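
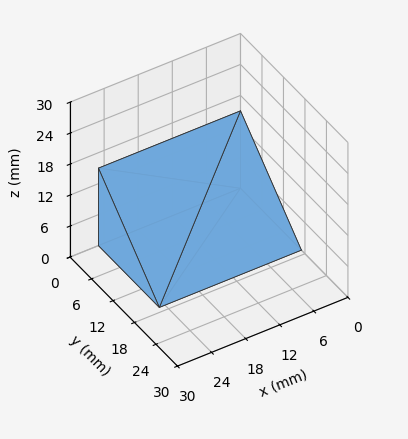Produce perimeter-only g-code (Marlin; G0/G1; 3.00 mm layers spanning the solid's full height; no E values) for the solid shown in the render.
Reading the render: the shape is a wedge (ramp): 25 × 17 mm base, rising to 15 mm along the y=0 edge and sloping linearly to z=0 at y=17 (dimensions read to the nearest mm from the axis ticks). For the g-code, the solid's height is divided into equal slices at the stated Δz and each level perimeter traced with G1 moves after a G0 lift.

; perimeter-only toolpath
G21 ; units = mm
G90 ; absolute positioning
G28 ; home
; layer 1
G0 Z3.00
G0 X0.00 Y0.00
G1 X25.00 Y0.00
G1 X25.00 Y13.60
G1 X0.00 Y13.60
G1 X0.00 Y0.00
; layer 2
G0 Z6.00
G0 X0.00 Y0.00
G1 X25.00 Y0.00
G1 X25.00 Y10.20
G1 X0.00 Y10.20
G1 X0.00 Y0.00
; layer 3
G0 Z9.00
G0 X0.00 Y0.00
G1 X25.00 Y0.00
G1 X25.00 Y6.80
G1 X0.00 Y6.80
G1 X0.00 Y0.00
; layer 4
G0 Z12.00
G0 X0.00 Y0.00
G1 X25.00 Y0.00
G1 X25.00 Y3.40
G1 X0.00 Y3.40
G1 X0.00 Y0.00
M2 ; end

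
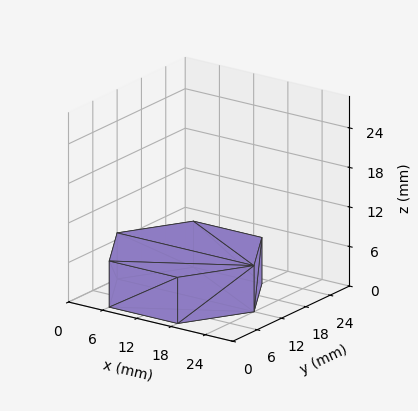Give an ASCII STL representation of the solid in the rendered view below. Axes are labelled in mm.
Reading the render: the shape is a regular 6-sided prism (a cylinder approximated with 6 flat sides), circumscribed radius ≈ 12 mm, height ≈ 7 mm (dimensions read to the nearest mm from the axis ticks). For the STL, each face is triangulated and given an outward normal.

solid part
  facet normal 0.0000 0.0000 -1.0000
    outer loop
      vertex 6.00 22.39 0.00
      vertex 18.00 22.39 0.00
      vertex 24.00 12.00 0.00
    endloop
  endfacet
  facet normal 0.0000 0.0000 -1.0000
    outer loop
      vertex 0.00 12.00 0.00
      vertex 6.00 22.39 0.00
      vertex 24.00 12.00 0.00
    endloop
  endfacet
  facet normal 0.0000 0.0000 -1.0000
    outer loop
      vertex 6.00 1.61 0.00
      vertex 0.00 12.00 0.00
      vertex 24.00 12.00 0.00
    endloop
  endfacet
  facet normal 0.0000 0.0000 -1.0000
    outer loop
      vertex 18.00 1.61 0.00
      vertex 6.00 1.61 0.00
      vertex 24.00 12.00 0.00
    endloop
  endfacet
  facet normal 0.0000 0.0000 1.0000
    outer loop
      vertex 24.00 12.00 7.00
      vertex 18.00 22.39 7.00
      vertex 6.00 22.39 7.00
    endloop
  endfacet
  facet normal 0.0000 0.0000 1.0000
    outer loop
      vertex 24.00 12.00 7.00
      vertex 6.00 22.39 7.00
      vertex 0.00 12.00 7.00
    endloop
  endfacet
  facet normal 0.0000 0.0000 1.0000
    outer loop
      vertex 24.00 12.00 7.00
      vertex 0.00 12.00 7.00
      vertex 6.00 1.61 7.00
    endloop
  endfacet
  facet normal 0.0000 0.0000 1.0000
    outer loop
      vertex 24.00 12.00 7.00
      vertex 6.00 1.61 7.00
      vertex 18.00 1.61 7.00
    endloop
  endfacet
  facet normal 0.8660 0.5001 0.0000
    outer loop
      vertex 24.00 12.00 0.00
      vertex 18.00 22.39 0.00
      vertex 18.00 22.39 7.00
    endloop
  endfacet
  facet normal 0.8660 0.5001 0.0000
    outer loop
      vertex 24.00 12.00 0.00
      vertex 18.00 22.39 7.00
      vertex 24.00 12.00 7.00
    endloop
  endfacet
  facet normal 0.0000 1.0000 0.0000
    outer loop
      vertex 18.00 22.39 0.00
      vertex 6.00 22.39 0.00
      vertex 6.00 22.39 7.00
    endloop
  endfacet
  facet normal 0.0000 1.0000 0.0000
    outer loop
      vertex 18.00 22.39 0.00
      vertex 6.00 22.39 7.00
      vertex 18.00 22.39 7.00
    endloop
  endfacet
  facet normal -0.8660 0.5001 0.0000
    outer loop
      vertex 6.00 22.39 0.00
      vertex 0.00 12.00 0.00
      vertex 0.00 12.00 7.00
    endloop
  endfacet
  facet normal -0.8660 0.5001 0.0000
    outer loop
      vertex 6.00 22.39 0.00
      vertex 0.00 12.00 7.00
      vertex 6.00 22.39 7.00
    endloop
  endfacet
  facet normal -0.8660 -0.5001 0.0000
    outer loop
      vertex 0.00 12.00 0.00
      vertex 6.00 1.61 0.00
      vertex 6.00 1.61 7.00
    endloop
  endfacet
  facet normal -0.8660 -0.5001 0.0000
    outer loop
      vertex 0.00 12.00 0.00
      vertex 6.00 1.61 7.00
      vertex 0.00 12.00 7.00
    endloop
  endfacet
  facet normal 0.0000 -1.0000 0.0000
    outer loop
      vertex 6.00 1.61 0.00
      vertex 18.00 1.61 0.00
      vertex 18.00 1.61 7.00
    endloop
  endfacet
  facet normal 0.0000 -1.0000 0.0000
    outer loop
      vertex 6.00 1.61 0.00
      vertex 18.00 1.61 7.00
      vertex 6.00 1.61 7.00
    endloop
  endfacet
  facet normal 0.8660 -0.5001 0.0000
    outer loop
      vertex 18.00 1.61 0.00
      vertex 24.00 12.00 0.00
      vertex 24.00 12.00 7.00
    endloop
  endfacet
  facet normal 0.8660 -0.5001 0.0000
    outer loop
      vertex 18.00 1.61 0.00
      vertex 24.00 12.00 7.00
      vertex 18.00 1.61 7.00
    endloop
  endfacet
endsolid part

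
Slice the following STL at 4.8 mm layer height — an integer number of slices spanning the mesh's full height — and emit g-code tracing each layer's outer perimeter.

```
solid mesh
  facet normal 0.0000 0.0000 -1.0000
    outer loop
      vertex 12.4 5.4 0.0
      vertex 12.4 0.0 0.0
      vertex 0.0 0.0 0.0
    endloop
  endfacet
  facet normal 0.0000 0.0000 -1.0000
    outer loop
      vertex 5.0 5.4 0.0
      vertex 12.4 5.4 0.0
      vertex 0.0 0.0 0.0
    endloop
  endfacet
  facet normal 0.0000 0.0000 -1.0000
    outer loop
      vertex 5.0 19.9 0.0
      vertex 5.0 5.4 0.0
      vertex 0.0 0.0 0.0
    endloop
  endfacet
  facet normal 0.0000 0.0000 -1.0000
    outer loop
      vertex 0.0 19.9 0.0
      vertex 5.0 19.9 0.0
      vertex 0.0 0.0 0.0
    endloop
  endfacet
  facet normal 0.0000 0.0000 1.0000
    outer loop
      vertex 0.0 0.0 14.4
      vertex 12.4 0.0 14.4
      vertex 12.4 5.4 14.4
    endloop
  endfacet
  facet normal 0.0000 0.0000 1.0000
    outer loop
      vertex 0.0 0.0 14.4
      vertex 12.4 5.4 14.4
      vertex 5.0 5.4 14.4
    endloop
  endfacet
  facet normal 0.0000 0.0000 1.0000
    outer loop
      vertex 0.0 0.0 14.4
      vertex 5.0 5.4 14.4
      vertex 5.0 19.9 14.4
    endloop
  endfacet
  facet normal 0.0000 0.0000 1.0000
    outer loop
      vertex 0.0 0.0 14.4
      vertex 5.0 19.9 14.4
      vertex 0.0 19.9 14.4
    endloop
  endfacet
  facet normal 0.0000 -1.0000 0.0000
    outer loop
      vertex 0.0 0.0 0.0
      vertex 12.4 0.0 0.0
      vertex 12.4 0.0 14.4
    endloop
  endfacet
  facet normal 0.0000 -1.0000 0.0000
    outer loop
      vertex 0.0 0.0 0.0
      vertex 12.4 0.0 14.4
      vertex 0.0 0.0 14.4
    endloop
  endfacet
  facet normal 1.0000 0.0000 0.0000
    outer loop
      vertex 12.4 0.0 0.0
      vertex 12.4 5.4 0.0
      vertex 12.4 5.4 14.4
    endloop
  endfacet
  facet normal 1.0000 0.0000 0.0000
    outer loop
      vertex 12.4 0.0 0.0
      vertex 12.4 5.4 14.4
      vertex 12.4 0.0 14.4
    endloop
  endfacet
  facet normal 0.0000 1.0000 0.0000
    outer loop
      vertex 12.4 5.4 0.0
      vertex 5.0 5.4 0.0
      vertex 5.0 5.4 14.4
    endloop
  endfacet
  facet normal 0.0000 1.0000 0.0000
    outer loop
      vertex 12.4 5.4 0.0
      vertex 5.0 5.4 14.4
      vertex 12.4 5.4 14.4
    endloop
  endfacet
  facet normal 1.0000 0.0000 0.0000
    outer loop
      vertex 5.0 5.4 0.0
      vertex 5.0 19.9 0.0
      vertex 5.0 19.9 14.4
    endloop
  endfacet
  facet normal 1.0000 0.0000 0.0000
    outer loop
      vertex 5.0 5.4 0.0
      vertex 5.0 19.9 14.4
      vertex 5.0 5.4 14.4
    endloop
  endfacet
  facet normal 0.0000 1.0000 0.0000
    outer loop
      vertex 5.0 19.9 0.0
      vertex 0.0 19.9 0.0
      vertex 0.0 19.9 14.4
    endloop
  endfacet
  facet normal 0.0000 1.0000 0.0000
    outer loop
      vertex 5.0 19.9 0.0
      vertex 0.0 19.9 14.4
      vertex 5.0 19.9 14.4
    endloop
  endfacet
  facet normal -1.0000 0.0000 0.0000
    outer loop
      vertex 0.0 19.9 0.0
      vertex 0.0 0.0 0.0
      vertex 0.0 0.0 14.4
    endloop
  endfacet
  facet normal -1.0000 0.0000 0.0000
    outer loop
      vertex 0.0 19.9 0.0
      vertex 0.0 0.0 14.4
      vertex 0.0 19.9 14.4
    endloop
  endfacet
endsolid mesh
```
; perimeter-only toolpath
G21 ; units = mm
G90 ; absolute positioning
G28 ; home
; layer 1
G0 Z4.8
G0 X0.0 Y0.0
G1 X12.4 Y0.0
G1 X12.4 Y5.4
G1 X5.0 Y5.4
G1 X5.0 Y19.9
G1 X0.0 Y19.9
G1 X0.0 Y0.0
; layer 2
G0 Z9.6
G0 X0.0 Y0.0
G1 X12.4 Y0.0
G1 X12.4 Y5.4
G1 X5.0 Y5.4
G1 X5.0 Y19.9
G1 X0.0 Y19.9
G1 X0.0 Y0.0
; layer 3
G0 Z14.4
G0 X0.0 Y0.0
G1 X12.4 Y0.0
G1 X12.4 Y5.4
G1 X5.0 Y5.4
G1 X5.0 Y19.9
G1 X0.0 Y19.9
G1 X0.0 Y0.0
M2 ; end

The solid is an L-shaped prism: outer 12.4 × 19.9 mm, arm thicknesses ≈ 5.4 mm (horizontal) and 5 mm (vertical), extruded 14.4 mm in z. Slicing at Δz = 4.8 mm — 3 equal slices spanning the solid's height, so layer i sits at z = i·h/3 — gives 3 non-empty perimeters. Each is a 6-segment closed polygon; G0 lifts to the layer z and rapids to the start vertex, then G1 traces the edges.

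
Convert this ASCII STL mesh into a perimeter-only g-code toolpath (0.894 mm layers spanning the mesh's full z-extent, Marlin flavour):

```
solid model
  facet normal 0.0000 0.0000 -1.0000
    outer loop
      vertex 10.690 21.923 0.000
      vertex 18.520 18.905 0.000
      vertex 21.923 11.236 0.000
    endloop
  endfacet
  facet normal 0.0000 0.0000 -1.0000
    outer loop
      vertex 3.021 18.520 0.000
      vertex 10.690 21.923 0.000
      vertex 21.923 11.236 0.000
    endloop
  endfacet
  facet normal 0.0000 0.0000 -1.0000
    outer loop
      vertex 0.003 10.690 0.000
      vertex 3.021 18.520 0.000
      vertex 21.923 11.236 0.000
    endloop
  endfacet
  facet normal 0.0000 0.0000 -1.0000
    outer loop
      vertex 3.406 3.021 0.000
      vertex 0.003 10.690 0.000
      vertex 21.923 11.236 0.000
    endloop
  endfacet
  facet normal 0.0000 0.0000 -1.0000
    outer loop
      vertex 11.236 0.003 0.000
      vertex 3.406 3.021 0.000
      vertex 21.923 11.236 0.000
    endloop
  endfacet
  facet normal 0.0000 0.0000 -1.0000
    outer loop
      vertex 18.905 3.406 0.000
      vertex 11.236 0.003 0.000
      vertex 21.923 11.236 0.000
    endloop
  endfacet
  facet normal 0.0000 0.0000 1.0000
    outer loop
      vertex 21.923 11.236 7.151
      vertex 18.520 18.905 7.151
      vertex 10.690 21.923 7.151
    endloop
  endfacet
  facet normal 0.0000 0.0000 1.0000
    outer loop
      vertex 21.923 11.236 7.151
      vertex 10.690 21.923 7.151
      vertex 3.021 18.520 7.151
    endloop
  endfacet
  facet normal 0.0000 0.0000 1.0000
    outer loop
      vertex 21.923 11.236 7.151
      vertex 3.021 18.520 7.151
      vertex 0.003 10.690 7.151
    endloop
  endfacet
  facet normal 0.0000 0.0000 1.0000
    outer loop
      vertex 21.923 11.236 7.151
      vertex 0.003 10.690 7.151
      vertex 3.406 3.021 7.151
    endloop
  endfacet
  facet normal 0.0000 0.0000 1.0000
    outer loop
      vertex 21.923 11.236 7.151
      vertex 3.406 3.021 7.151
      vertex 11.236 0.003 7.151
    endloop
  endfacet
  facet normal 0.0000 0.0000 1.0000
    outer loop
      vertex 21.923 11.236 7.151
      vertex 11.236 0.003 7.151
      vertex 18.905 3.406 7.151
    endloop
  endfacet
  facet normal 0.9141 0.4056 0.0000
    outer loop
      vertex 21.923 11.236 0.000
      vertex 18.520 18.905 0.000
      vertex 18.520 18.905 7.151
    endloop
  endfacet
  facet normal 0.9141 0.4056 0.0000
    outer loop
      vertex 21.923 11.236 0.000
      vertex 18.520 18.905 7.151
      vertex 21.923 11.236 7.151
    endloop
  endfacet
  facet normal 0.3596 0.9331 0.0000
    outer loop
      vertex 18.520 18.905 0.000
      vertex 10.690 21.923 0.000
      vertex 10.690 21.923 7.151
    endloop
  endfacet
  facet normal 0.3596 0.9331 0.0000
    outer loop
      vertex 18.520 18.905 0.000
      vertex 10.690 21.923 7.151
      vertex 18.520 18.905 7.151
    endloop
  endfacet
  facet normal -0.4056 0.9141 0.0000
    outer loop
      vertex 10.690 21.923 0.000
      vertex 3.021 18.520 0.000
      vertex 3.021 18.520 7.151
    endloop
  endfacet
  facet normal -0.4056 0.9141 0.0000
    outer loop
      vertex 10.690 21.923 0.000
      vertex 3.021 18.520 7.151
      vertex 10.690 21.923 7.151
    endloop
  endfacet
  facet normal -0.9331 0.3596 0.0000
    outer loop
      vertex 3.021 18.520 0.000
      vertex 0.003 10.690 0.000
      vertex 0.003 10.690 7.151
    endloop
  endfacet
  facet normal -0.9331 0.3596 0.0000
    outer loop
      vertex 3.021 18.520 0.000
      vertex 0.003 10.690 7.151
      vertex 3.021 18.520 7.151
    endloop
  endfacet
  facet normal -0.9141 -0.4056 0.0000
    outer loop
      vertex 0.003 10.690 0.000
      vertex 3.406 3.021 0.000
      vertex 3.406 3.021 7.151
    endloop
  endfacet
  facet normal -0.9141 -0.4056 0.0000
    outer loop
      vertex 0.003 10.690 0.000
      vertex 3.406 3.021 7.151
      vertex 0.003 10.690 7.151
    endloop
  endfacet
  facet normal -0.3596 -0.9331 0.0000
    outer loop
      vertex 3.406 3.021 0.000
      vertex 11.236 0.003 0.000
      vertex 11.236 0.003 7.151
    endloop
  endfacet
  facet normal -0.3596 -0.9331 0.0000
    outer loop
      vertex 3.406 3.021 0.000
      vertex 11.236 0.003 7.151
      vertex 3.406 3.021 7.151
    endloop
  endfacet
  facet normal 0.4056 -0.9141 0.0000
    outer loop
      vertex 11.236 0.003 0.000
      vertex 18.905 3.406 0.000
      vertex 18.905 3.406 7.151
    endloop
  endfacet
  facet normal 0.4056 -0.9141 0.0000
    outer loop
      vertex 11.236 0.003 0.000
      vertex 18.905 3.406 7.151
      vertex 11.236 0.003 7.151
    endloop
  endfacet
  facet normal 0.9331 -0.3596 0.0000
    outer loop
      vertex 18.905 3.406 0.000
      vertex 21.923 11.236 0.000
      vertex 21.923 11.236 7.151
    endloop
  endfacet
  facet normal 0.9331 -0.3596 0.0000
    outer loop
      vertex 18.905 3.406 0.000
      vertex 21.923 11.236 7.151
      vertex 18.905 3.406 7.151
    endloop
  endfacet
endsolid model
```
; perimeter-only toolpath
G21 ; units = mm
G90 ; absolute positioning
G28 ; home
; layer 1
G0 Z0.894
G0 X21.923 Y11.236
G1 X18.520 Y18.905
G1 X10.690 Y21.923
G1 X3.021 Y18.520
G1 X0.003 Y10.690
G1 X3.406 Y3.021
G1 X11.236 Y0.003
G1 X18.905 Y3.406
G1 X21.923 Y11.236
; layer 2
G0 Z1.788
G0 X21.923 Y11.236
G1 X18.520 Y18.905
G1 X10.690 Y21.923
G1 X3.021 Y18.520
G1 X0.003 Y10.690
G1 X3.406 Y3.021
G1 X11.236 Y0.003
G1 X18.905 Y3.406
G1 X21.923 Y11.236
; layer 3
G0 Z2.682
G0 X21.923 Y11.236
G1 X18.520 Y18.905
G1 X10.690 Y21.923
G1 X3.021 Y18.520
G1 X0.003 Y10.690
G1 X3.406 Y3.021
G1 X11.236 Y0.003
G1 X18.905 Y3.406
G1 X21.923 Y11.236
; layer 4
G0 Z3.575
G0 X21.923 Y11.236
G1 X18.520 Y18.905
G1 X10.690 Y21.923
G1 X3.021 Y18.520
G1 X0.003 Y10.690
G1 X3.406 Y3.021
G1 X11.236 Y0.003
G1 X18.905 Y3.406
G1 X21.923 Y11.236
; layer 5
G0 Z4.469
G0 X21.923 Y11.236
G1 X18.520 Y18.905
G1 X10.690 Y21.923
G1 X3.021 Y18.520
G1 X0.003 Y10.690
G1 X3.406 Y3.021
G1 X11.236 Y0.003
G1 X18.905 Y3.406
G1 X21.923 Y11.236
; layer 6
G0 Z5.363
G0 X21.923 Y11.236
G1 X18.520 Y18.905
G1 X10.690 Y21.923
G1 X3.021 Y18.520
G1 X0.003 Y10.690
G1 X3.406 Y3.021
G1 X11.236 Y0.003
G1 X18.905 Y3.406
G1 X21.923 Y11.236
; layer 7
G0 Z6.257
G0 X21.923 Y11.236
G1 X18.520 Y18.905
G1 X10.690 Y21.923
G1 X3.021 Y18.520
G1 X0.003 Y10.690
G1 X3.406 Y3.021
G1 X11.236 Y0.003
G1 X18.905 Y3.406
G1 X21.923 Y11.236
; layer 8
G0 Z7.151
G0 X21.923 Y11.236
G1 X18.520 Y18.905
G1 X10.690 Y21.923
G1 X3.021 Y18.520
G1 X0.003 Y10.690
G1 X3.406 Y3.021
G1 X11.236 Y0.003
G1 X18.905 Y3.406
G1 X21.923 Y11.236
M2 ; end

The solid is a regular 8-sided prism (a cylinder approximated with 8 flat sides), circumscribed radius ≈ 11 mm, height ≈ 7.15 mm. Slicing at Δz = 0.894 mm — 8 equal slices spanning the solid's height, so layer i sits at z = i·h/8 — gives 8 non-empty perimeters. Each is a 8-segment closed polygon; G0 lifts to the layer z and rapids to the start vertex, then G1 traces the edges.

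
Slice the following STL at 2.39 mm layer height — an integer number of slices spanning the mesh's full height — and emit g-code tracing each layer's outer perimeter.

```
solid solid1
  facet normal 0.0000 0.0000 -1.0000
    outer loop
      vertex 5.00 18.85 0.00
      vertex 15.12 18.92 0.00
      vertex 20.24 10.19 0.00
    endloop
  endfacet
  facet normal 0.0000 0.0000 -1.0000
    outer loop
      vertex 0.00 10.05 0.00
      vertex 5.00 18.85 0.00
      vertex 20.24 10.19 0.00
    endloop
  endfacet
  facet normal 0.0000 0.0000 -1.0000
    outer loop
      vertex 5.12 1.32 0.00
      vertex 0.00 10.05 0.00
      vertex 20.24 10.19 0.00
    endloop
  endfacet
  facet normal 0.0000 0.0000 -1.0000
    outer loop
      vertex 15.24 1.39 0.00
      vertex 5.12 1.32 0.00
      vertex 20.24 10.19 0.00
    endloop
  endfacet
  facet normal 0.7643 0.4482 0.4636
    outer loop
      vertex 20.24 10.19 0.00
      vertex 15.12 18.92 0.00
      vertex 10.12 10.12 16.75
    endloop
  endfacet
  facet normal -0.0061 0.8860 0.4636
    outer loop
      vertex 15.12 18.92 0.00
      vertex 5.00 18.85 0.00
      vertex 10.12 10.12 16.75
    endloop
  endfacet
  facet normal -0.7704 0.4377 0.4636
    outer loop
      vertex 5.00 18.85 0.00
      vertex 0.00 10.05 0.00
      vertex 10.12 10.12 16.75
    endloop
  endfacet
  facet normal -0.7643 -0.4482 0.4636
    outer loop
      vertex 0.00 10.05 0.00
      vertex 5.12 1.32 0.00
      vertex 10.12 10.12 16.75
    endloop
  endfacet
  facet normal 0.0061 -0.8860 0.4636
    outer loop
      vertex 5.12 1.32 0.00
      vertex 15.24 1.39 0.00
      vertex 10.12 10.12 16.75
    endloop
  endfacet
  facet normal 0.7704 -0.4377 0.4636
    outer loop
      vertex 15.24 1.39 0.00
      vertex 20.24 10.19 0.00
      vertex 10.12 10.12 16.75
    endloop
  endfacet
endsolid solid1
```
; perimeter-only toolpath
G21 ; units = mm
G90 ; absolute positioning
G28 ; home
; layer 1
G0 Z2.39
G0 X18.79 Y10.18
G1 X14.41 Y17.66
G1 X5.73 Y17.60
G1 X1.45 Y10.06
G1 X5.83 Y2.58
G1 X14.51 Y2.64
G1 X18.79 Y10.18
; layer 2
G0 Z4.79
G0 X17.35 Y10.17
G1 X13.69 Y16.41
G1 X6.46 Y16.36
G1 X2.89 Y10.07
G1 X6.55 Y3.83
G1 X13.78 Y3.88
G1 X17.35 Y10.17
; layer 3
G0 Z7.18
G0 X15.90 Y10.16
G1 X12.98 Y15.15
G1 X7.19 Y15.11
G1 X4.34 Y10.08
G1 X7.26 Y5.09
G1 X13.05 Y5.13
G1 X15.90 Y10.16
; layer 4
G0 Z9.57
G0 X14.46 Y10.15
G1 X12.26 Y13.89
G1 X7.93 Y13.86
G1 X5.78 Y10.09
G1 X7.98 Y6.35
G1 X12.31 Y6.38
G1 X14.46 Y10.15
; layer 5
G0 Z11.96
G0 X13.01 Y10.14
G1 X11.55 Y12.63
G1 X8.66 Y12.61
G1 X7.23 Y10.10
G1 X8.69 Y7.61
G1 X11.58 Y7.63
G1 X13.01 Y10.14
; layer 6
G0 Z14.36
G0 X11.57 Y10.13
G1 X10.83 Y11.38
G1 X9.39 Y11.37
G1 X8.67 Y10.11
G1 X9.41 Y8.86
G1 X10.85 Y8.87
G1 X11.57 Y10.13
M2 ; end

The solid is a regular 6-sided pyramid, base circumscribed radius ≈ 10.1 mm, apex at z ≈ 16.8 mm. Slicing at Δz = 2.39 mm — 7 equal slices spanning the solid's height, so layer i sits at z = i·h/7 — gives 6 non-empty perimeters. Each is a 6-segment closed polygon; G0 lifts to the layer z and rapids to the start vertex, then G1 traces the edges. The cross-section shrinks linearly with z (the slice at the apex is degenerate and omitted).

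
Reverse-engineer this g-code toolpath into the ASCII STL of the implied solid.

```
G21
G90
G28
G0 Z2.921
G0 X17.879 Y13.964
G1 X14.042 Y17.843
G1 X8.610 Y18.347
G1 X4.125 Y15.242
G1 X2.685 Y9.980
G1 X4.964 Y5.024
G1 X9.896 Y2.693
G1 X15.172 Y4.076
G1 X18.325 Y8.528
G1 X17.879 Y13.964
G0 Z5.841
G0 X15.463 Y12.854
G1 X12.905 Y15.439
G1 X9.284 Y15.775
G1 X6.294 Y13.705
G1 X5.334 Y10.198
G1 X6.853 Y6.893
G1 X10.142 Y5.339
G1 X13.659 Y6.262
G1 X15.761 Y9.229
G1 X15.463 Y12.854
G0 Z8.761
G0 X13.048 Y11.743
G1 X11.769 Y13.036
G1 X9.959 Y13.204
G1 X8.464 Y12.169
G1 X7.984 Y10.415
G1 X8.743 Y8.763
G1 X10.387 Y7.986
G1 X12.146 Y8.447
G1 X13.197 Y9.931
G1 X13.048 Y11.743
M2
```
solid part
  facet normal 0.0000 0.0000 -1.0000
    outer loop
      vertex 7.936 20.918 0.000
      vertex 15.178 20.246 0.000
      vertex 20.294 15.075 0.000
    endloop
  endfacet
  facet normal 0.0000 0.0000 -1.0000
    outer loop
      vertex 1.956 16.778 0.000
      vertex 7.936 20.918 0.000
      vertex 20.294 15.075 0.000
    endloop
  endfacet
  facet normal 0.0000 0.0000 -1.0000
    outer loop
      vertex 0.036 9.763 0.000
      vertex 1.956 16.778 0.000
      vertex 20.294 15.075 0.000
    endloop
  endfacet
  facet normal 0.0000 0.0000 -1.0000
    outer loop
      vertex 3.074 3.154 0.000
      vertex 0.036 9.763 0.000
      vertex 20.294 15.075 0.000
    endloop
  endfacet
  facet normal 0.0000 0.0000 -1.0000
    outer loop
      vertex 9.650 0.046 0.000
      vertex 3.074 3.154 0.000
      vertex 20.294 15.075 0.000
    endloop
  endfacet
  facet normal 0.0000 0.0000 -1.0000
    outer loop
      vertex 16.685 1.891 0.000
      vertex 9.650 0.046 0.000
      vertex 20.294 15.075 0.000
    endloop
  endfacet
  facet normal 0.0000 0.0000 -1.0000
    outer loop
      vertex 20.889 7.826 0.000
      vertex 16.685 1.891 0.000
      vertex 20.294 15.075 0.000
    endloop
  endfacet
  facet normal 0.5402 0.5345 0.6500
    outer loop
      vertex 20.294 15.075 0.000
      vertex 15.178 20.246 0.000
      vertex 10.633 10.633 11.682
    endloop
  endfacet
  facet normal 0.0702 0.7567 0.6500
    outer loop
      vertex 15.178 20.246 0.000
      vertex 7.936 20.918 0.000
      vertex 10.633 10.633 11.682
    endloop
  endfacet
  facet normal -0.4326 0.6248 0.6500
    outer loop
      vertex 7.936 20.918 0.000
      vertex 1.956 16.778 0.000
      vertex 10.633 10.633 11.682
    endloop
  endfacet
  facet normal -0.7330 0.2006 0.6500
    outer loop
      vertex 1.956 16.778 0.000
      vertex 0.036 9.763 0.000
      vertex 10.633 10.633 11.682
    endloop
  endfacet
  facet normal -0.6905 -0.3174 0.6500
    outer loop
      vertex 0.036 9.763 0.000
      vertex 3.074 3.154 0.000
      vertex 10.633 10.633 11.682
    endloop
  endfacet
  facet normal -0.3247 -0.6871 0.6500
    outer loop
      vertex 3.074 3.154 0.000
      vertex 9.650 0.046 0.000
      vertex 10.633 10.633 11.682
    endloop
  endfacet
  facet normal 0.1928 -0.7351 0.6500
    outer loop
      vertex 9.650 0.046 0.000
      vertex 16.685 1.891 0.000
      vertex 10.633 10.633 11.682
    endloop
  endfacet
  facet normal 0.6201 -0.4393 0.6500
    outer loop
      vertex 16.685 1.891 0.000
      vertex 20.889 7.826 0.000
      vertex 10.633 10.633 11.682
    endloop
  endfacet
  facet normal 0.7574 0.0622 0.6500
    outer loop
      vertex 20.889 7.826 0.000
      vertex 20.294 15.075 0.000
      vertex 10.633 10.633 11.682
    endloop
  endfacet
endsolid part

The G0 Z moves step by Δz≈2.921 mm. The G1 loops shrink linearly with z, so the solid tapers from its base footprint up to z≈11.7. Closing with a flat bottom cap and the tapered top and triangulating gives 16 facets — a regular 9-sided pyramid, base circumscribed radius ≈ 10.6 mm, apex at z ≈ 11.7 mm.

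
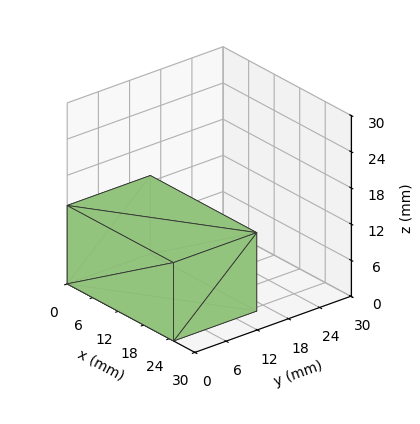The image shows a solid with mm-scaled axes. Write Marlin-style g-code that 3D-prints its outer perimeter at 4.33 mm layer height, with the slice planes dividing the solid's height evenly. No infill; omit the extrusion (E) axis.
Reading the render: the shape is a rectangular box, roughly 25 × 16 mm footprint and 13 mm tall (dimensions read to the nearest mm from the axis ticks). For the g-code, the solid's height is divided into equal slices at the stated Δz and each level perimeter traced with G1 moves after a G0 lift.

; perimeter-only toolpath
G21 ; units = mm
G90 ; absolute positioning
G28 ; home
; layer 1
G0 Z4.33
G0 X0.00 Y0.00
G1 X25.00 Y0.00
G1 X25.00 Y16.00
G1 X0.00 Y16.00
G1 X0.00 Y0.00
; layer 2
G0 Z8.67
G0 X0.00 Y0.00
G1 X25.00 Y0.00
G1 X25.00 Y16.00
G1 X0.00 Y16.00
G1 X0.00 Y0.00
; layer 3
G0 Z13.00
G0 X0.00 Y0.00
G1 X25.00 Y0.00
G1 X25.00 Y16.00
G1 X0.00 Y16.00
G1 X0.00 Y0.00
M2 ; end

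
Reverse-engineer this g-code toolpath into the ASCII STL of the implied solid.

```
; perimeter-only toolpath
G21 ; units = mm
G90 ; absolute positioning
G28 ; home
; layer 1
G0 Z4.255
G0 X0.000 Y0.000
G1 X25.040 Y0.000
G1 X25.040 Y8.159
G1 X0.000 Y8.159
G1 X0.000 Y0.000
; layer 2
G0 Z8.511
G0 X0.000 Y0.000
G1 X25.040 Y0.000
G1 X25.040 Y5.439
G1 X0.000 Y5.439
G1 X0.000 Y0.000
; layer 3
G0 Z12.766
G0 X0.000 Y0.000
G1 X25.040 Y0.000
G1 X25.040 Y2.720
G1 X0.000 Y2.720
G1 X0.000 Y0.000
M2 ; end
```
solid part
  facet normal 0.0000 0.0000 -1.0000
    outer loop
      vertex 25.040 10.878 0.000
      vertex 25.040 0.000 0.000
      vertex 0.000 0.000 0.000
    endloop
  endfacet
  facet normal 0.0000 0.0000 -1.0000
    outer loop
      vertex 0.000 10.878 0.000
      vertex 25.040 10.878 0.000
      vertex 0.000 0.000 0.000
    endloop
  endfacet
  facet normal 0.0000 -1.0000 0.0000
    outer loop
      vertex 0.000 0.000 0.000
      vertex 25.040 0.000 0.000
      vertex 25.040 0.000 17.022
    endloop
  endfacet
  facet normal 0.0000 -1.0000 0.0000
    outer loop
      vertex 0.000 0.000 0.000
      vertex 25.040 0.000 17.022
      vertex 0.000 0.000 17.022
    endloop
  endfacet
  facet normal 0.0000 0.8426 0.5385
    outer loop
      vertex 0.000 0.000 17.022
      vertex 25.040 0.000 17.022
      vertex 25.040 10.878 0.000
    endloop
  endfacet
  facet normal 0.0000 0.8426 0.5385
    outer loop
      vertex 0.000 0.000 17.022
      vertex 25.040 10.878 0.000
      vertex 0.000 10.878 0.000
    endloop
  endfacet
  facet normal -1.0000 0.0000 0.0000
    outer loop
      vertex 0.000 0.000 17.022
      vertex 0.000 10.878 0.000
      vertex 0.000 0.000 0.000
    endloop
  endfacet
  facet normal 1.0000 0.0000 0.0000
    outer loop
      vertex 25.040 0.000 0.000
      vertex 25.040 10.878 0.000
      vertex 25.040 0.000 17.022
    endloop
  endfacet
endsolid part

The G0 Z moves step by Δz≈4.255 mm. The G1 loops shrink linearly with z, so the solid tapers from its base footprint up to z≈17. Closing with a flat bottom cap and the tapered top and triangulating gives 8 facets — a wedge (ramp): 25 × 10.9 mm base, rising to 17 mm along the y=0 edge and sloping linearly to z=0 at y=10.9.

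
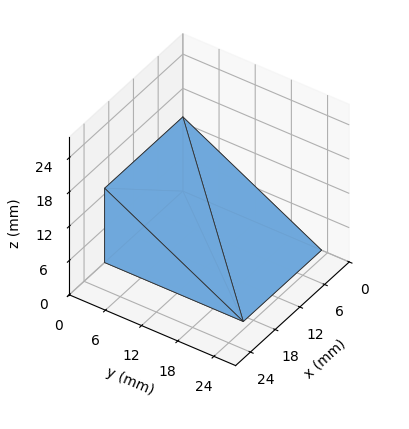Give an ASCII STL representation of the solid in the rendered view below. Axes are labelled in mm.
Reading the render: the shape is a wedge (ramp): 19 × 23 mm base, rising to 13 mm along the y=0 edge and sloping linearly to z=0 at y=23 (dimensions read to the nearest mm from the axis ticks). For the STL, each face is triangulated and given an outward normal.

solid part
  facet normal 0.0000 0.0000 -1.0000
    outer loop
      vertex 19.00 23.00 0.00
      vertex 19.00 0.00 0.00
      vertex 0.00 0.00 0.00
    endloop
  endfacet
  facet normal 0.0000 0.0000 -1.0000
    outer loop
      vertex 0.00 23.00 0.00
      vertex 19.00 23.00 0.00
      vertex 0.00 0.00 0.00
    endloop
  endfacet
  facet normal 0.0000 -1.0000 0.0000
    outer loop
      vertex 0.00 0.00 0.00
      vertex 19.00 0.00 0.00
      vertex 19.00 0.00 13.00
    endloop
  endfacet
  facet normal 0.0000 -1.0000 0.0000
    outer loop
      vertex 0.00 0.00 0.00
      vertex 19.00 0.00 13.00
      vertex 0.00 0.00 13.00
    endloop
  endfacet
  facet normal 0.0000 0.4921 0.8706
    outer loop
      vertex 0.00 0.00 13.00
      vertex 19.00 0.00 13.00
      vertex 19.00 23.00 0.00
    endloop
  endfacet
  facet normal 0.0000 0.4921 0.8706
    outer loop
      vertex 0.00 0.00 13.00
      vertex 19.00 23.00 0.00
      vertex 0.00 23.00 0.00
    endloop
  endfacet
  facet normal -1.0000 0.0000 0.0000
    outer loop
      vertex 0.00 0.00 13.00
      vertex 0.00 23.00 0.00
      vertex 0.00 0.00 0.00
    endloop
  endfacet
  facet normal 1.0000 0.0000 0.0000
    outer loop
      vertex 19.00 0.00 0.00
      vertex 19.00 23.00 0.00
      vertex 19.00 0.00 13.00
    endloop
  endfacet
endsolid part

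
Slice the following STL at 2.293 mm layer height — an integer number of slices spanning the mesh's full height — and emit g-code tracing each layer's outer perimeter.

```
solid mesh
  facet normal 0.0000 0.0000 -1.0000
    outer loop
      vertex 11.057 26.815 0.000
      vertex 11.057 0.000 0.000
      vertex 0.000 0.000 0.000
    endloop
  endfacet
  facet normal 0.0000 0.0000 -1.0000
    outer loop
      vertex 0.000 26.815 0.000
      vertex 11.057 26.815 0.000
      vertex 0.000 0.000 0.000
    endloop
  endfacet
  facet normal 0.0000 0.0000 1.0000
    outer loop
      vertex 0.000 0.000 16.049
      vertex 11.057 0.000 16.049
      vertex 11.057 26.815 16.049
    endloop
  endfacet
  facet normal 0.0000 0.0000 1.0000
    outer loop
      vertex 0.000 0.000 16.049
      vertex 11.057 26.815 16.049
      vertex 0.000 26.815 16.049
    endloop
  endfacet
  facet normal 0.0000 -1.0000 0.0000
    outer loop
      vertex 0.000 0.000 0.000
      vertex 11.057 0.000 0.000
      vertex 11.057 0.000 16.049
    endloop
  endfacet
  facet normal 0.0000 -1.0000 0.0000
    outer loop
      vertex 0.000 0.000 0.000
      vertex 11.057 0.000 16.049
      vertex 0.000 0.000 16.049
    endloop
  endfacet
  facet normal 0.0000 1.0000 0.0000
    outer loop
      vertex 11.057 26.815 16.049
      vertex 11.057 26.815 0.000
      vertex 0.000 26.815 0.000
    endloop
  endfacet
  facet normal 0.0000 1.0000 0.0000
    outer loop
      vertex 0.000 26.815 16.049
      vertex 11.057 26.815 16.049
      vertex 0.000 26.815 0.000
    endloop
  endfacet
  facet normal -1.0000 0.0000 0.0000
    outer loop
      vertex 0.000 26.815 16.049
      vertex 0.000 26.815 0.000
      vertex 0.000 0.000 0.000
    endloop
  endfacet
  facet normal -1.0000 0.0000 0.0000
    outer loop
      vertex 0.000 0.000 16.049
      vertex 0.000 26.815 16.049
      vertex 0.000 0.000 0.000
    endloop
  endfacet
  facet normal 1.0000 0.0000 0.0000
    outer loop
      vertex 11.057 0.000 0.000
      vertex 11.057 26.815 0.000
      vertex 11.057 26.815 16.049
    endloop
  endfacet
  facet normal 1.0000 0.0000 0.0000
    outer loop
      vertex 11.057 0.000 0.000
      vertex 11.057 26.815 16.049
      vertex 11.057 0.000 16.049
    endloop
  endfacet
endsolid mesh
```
; perimeter-only toolpath
G21 ; units = mm
G90 ; absolute positioning
G28 ; home
; layer 1
G0 Z2.293
G0 X0.000 Y0.000
G1 X11.057 Y0.000
G1 X11.057 Y26.815
G1 X0.000 Y26.815
G1 X0.000 Y0.000
; layer 2
G0 Z4.585
G0 X0.000 Y0.000
G1 X11.057 Y0.000
G1 X11.057 Y26.815
G1 X0.000 Y26.815
G1 X0.000 Y0.000
; layer 3
G0 Z6.878
G0 X0.000 Y0.000
G1 X11.057 Y0.000
G1 X11.057 Y26.815
G1 X0.000 Y26.815
G1 X0.000 Y0.000
; layer 4
G0 Z9.171
G0 X0.000 Y0.000
G1 X11.057 Y0.000
G1 X11.057 Y26.815
G1 X0.000 Y26.815
G1 X0.000 Y0.000
; layer 5
G0 Z11.464
G0 X0.000 Y0.000
G1 X11.057 Y0.000
G1 X11.057 Y26.815
G1 X0.000 Y26.815
G1 X0.000 Y0.000
; layer 6
G0 Z13.756
G0 X0.000 Y0.000
G1 X11.057 Y0.000
G1 X11.057 Y26.815
G1 X0.000 Y26.815
G1 X0.000 Y0.000
; layer 7
G0 Z16.049
G0 X0.000 Y0.000
G1 X11.057 Y0.000
G1 X11.057 Y26.815
G1 X0.000 Y26.815
G1 X0.000 Y0.000
M2 ; end

The solid is a rectangular box, roughly 11.1 × 26.8 mm footprint and 16 mm tall. Slicing at Δz = 2.293 mm — 7 equal slices spanning the solid's height, so layer i sits at z = i·h/7 — gives 7 non-empty perimeters. Each is a 4-segment closed polygon; G0 lifts to the layer z and rapids to the start vertex, then G1 traces the edges.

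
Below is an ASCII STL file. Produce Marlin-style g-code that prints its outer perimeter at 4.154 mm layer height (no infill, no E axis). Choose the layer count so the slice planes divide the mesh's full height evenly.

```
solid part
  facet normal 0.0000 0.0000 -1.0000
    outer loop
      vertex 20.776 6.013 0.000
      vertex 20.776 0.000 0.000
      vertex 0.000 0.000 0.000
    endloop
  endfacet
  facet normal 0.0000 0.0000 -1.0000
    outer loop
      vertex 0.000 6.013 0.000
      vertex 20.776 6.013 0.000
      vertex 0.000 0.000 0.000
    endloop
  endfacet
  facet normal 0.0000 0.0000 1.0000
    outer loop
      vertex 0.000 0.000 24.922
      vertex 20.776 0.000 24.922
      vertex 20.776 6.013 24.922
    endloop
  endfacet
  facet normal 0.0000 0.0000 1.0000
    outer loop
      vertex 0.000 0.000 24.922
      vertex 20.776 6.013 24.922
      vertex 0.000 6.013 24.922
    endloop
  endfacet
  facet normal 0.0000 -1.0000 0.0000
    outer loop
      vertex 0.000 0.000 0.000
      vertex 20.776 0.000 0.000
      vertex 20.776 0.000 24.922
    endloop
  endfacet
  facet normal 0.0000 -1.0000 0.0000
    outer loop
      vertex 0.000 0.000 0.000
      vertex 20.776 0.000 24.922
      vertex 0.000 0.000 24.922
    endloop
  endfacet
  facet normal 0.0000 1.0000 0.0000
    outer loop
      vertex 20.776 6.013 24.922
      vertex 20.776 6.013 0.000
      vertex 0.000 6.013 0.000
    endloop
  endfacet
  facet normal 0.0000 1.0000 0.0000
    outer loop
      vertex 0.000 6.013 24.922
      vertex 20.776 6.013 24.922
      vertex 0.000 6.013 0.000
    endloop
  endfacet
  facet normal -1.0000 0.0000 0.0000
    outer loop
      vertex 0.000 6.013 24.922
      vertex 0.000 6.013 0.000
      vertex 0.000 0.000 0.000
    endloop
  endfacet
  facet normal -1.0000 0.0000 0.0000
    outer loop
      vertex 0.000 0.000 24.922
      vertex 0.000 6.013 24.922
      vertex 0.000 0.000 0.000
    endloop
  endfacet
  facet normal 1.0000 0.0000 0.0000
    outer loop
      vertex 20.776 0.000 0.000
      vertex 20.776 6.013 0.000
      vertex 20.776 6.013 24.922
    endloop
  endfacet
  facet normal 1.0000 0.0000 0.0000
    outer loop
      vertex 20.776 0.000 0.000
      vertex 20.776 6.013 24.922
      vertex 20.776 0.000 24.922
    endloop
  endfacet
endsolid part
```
; perimeter-only toolpath
G21 ; units = mm
G90 ; absolute positioning
G28 ; home
; layer 1
G0 Z4.154
G0 X0.000 Y0.000
G1 X20.776 Y0.000
G1 X20.776 Y6.013
G1 X0.000 Y6.013
G1 X0.000 Y0.000
; layer 2
G0 Z8.307
G0 X0.000 Y0.000
G1 X20.776 Y0.000
G1 X20.776 Y6.013
G1 X0.000 Y6.013
G1 X0.000 Y0.000
; layer 3
G0 Z12.461
G0 X0.000 Y0.000
G1 X20.776 Y0.000
G1 X20.776 Y6.013
G1 X0.000 Y6.013
G1 X0.000 Y0.000
; layer 4
G0 Z16.615
G0 X0.000 Y0.000
G1 X20.776 Y0.000
G1 X20.776 Y6.013
G1 X0.000 Y6.013
G1 X0.000 Y0.000
; layer 5
G0 Z20.768
G0 X0.000 Y0.000
G1 X20.776 Y0.000
G1 X20.776 Y6.013
G1 X0.000 Y6.013
G1 X0.000 Y0.000
; layer 6
G0 Z24.922
G0 X0.000 Y0.000
G1 X20.776 Y0.000
G1 X20.776 Y6.013
G1 X0.000 Y6.013
G1 X0.000 Y0.000
M2 ; end

The solid is a rectangular box, roughly 20.8 × 6.01 mm footprint and 24.9 mm tall. Slicing at Δz = 4.154 mm — 6 equal slices spanning the solid's height, so layer i sits at z = i·h/6 — gives 6 non-empty perimeters. Each is a 4-segment closed polygon; G0 lifts to the layer z and rapids to the start vertex, then G1 traces the edges.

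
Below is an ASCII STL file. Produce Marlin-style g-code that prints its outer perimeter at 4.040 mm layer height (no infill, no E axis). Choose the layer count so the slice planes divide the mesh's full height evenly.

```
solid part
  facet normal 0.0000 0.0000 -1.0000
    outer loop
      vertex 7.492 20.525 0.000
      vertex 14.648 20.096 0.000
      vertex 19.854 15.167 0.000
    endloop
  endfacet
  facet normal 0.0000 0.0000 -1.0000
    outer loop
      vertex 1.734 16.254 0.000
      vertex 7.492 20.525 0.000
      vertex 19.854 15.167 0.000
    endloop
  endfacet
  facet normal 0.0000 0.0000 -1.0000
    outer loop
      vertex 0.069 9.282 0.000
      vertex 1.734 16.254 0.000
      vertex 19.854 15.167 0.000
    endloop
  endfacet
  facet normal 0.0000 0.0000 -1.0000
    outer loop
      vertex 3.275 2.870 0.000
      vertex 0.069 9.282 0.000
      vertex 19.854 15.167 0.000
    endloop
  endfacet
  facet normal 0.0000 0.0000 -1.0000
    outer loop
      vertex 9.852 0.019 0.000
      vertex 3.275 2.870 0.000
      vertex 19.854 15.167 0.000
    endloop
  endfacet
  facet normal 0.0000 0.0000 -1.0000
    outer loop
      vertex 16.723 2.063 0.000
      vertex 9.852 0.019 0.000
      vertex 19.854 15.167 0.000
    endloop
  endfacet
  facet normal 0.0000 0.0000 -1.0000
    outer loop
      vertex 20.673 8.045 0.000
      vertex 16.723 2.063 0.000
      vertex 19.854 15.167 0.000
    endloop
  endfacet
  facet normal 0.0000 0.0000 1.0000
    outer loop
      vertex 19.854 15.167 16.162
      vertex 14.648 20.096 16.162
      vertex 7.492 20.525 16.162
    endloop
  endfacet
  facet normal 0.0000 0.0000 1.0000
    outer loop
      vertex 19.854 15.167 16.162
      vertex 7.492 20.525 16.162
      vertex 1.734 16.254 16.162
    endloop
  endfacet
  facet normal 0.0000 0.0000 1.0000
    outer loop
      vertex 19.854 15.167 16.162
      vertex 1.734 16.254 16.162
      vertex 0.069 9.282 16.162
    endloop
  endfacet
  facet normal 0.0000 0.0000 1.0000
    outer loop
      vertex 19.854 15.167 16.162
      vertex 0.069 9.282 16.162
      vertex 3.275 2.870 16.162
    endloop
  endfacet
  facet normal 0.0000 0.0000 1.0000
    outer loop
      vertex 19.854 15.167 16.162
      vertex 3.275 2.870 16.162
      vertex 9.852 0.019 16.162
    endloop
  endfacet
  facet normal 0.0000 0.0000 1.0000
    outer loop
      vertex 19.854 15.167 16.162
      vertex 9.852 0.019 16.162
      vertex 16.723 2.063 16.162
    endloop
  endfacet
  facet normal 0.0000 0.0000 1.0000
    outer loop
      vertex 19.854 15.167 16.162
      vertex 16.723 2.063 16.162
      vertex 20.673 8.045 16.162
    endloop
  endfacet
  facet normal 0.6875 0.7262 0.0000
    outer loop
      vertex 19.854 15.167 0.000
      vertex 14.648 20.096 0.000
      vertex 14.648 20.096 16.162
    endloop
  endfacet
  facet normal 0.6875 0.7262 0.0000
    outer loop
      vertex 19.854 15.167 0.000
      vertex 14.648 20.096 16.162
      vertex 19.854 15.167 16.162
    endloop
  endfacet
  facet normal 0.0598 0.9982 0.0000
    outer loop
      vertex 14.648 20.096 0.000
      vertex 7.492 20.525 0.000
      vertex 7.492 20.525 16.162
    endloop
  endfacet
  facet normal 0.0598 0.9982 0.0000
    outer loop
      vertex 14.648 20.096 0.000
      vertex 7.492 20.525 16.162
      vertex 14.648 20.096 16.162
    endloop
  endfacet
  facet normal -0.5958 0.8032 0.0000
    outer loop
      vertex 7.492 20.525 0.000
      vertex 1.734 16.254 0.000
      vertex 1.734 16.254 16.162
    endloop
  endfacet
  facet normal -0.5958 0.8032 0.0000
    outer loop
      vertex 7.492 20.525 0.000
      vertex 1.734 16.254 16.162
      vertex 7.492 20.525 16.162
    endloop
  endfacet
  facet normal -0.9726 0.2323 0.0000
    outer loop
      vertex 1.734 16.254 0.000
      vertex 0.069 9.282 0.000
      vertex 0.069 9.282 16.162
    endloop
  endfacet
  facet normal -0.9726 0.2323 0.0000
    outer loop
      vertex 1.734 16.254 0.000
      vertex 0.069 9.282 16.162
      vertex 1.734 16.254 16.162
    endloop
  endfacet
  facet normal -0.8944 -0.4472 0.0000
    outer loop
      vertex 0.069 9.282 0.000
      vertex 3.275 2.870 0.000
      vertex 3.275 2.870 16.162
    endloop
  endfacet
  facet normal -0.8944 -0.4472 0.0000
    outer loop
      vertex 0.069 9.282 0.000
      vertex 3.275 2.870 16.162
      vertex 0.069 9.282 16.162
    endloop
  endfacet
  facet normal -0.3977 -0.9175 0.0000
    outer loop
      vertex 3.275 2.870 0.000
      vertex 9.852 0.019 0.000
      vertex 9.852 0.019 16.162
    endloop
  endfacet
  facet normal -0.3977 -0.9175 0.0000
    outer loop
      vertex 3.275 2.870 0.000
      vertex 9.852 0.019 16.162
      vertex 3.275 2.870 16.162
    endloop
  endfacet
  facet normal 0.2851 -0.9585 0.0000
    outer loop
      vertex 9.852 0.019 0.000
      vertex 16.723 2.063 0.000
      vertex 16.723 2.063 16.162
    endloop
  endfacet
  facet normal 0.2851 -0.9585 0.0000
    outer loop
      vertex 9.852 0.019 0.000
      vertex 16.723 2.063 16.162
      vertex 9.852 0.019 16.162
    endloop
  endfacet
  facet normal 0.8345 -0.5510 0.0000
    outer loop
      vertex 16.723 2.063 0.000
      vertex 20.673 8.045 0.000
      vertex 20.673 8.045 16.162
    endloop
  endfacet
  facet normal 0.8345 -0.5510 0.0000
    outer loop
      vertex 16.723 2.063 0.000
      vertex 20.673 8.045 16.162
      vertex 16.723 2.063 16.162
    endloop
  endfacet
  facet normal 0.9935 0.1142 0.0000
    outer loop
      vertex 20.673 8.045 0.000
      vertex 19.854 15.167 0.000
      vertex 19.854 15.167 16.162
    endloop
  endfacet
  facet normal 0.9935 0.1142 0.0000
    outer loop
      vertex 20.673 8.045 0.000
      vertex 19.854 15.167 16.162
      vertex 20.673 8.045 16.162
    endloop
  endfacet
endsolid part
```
; perimeter-only toolpath
G21 ; units = mm
G90 ; absolute positioning
G28 ; home
; layer 1
G0 Z4.040
G0 X19.854 Y15.167
G1 X14.648 Y20.096
G1 X7.492 Y20.525
G1 X1.734 Y16.254
G1 X0.069 Y9.282
G1 X3.275 Y2.870
G1 X9.852 Y0.019
G1 X16.723 Y2.063
G1 X20.673 Y8.045
G1 X19.854 Y15.167
; layer 2
G0 Z8.081
G0 X19.854 Y15.167
G1 X14.648 Y20.096
G1 X7.492 Y20.525
G1 X1.734 Y16.254
G1 X0.069 Y9.282
G1 X3.275 Y2.870
G1 X9.852 Y0.019
G1 X16.723 Y2.063
G1 X20.673 Y8.045
G1 X19.854 Y15.167
; layer 3
G0 Z12.121
G0 X19.854 Y15.167
G1 X14.648 Y20.096
G1 X7.492 Y20.525
G1 X1.734 Y16.254
G1 X0.069 Y9.282
G1 X3.275 Y2.870
G1 X9.852 Y0.019
G1 X16.723 Y2.063
G1 X20.673 Y8.045
G1 X19.854 Y15.167
; layer 4
G0 Z16.162
G0 X19.854 Y15.167
G1 X14.648 Y20.096
G1 X7.492 Y20.525
G1 X1.734 Y16.254
G1 X0.069 Y9.282
G1 X3.275 Y2.870
G1 X9.852 Y0.019
G1 X16.723 Y2.063
G1 X20.673 Y8.045
G1 X19.854 Y15.167
M2 ; end

The solid is a regular 9-sided prism (a cylinder approximated with 9 flat sides), circumscribed radius ≈ 10.5 mm, height ≈ 16.2 mm. Slicing at Δz = 4.040 mm — 4 equal slices spanning the solid's height, so layer i sits at z = i·h/4 — gives 4 non-empty perimeters. Each is a 9-segment closed polygon; G0 lifts to the layer z and rapids to the start vertex, then G1 traces the edges.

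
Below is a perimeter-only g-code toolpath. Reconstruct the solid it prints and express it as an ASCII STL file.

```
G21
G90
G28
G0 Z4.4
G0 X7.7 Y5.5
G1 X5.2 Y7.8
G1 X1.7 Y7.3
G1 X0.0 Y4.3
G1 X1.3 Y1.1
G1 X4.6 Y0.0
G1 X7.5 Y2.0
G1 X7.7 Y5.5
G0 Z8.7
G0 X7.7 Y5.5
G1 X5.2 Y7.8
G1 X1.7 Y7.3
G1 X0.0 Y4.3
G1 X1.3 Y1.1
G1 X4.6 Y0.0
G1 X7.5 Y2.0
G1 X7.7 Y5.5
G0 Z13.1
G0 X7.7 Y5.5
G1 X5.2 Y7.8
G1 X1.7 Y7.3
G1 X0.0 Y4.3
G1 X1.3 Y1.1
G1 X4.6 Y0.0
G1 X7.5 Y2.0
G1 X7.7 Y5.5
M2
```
solid part
  facet normal 0.0000 0.0000 -1.0000
    outer loop
      vertex 1.7 7.3 0.0
      vertex 5.2 7.8 0.0
      vertex 7.7 5.5 0.0
    endloop
  endfacet
  facet normal 0.0000 0.0000 -1.0000
    outer loop
      vertex 0.0 4.3 0.0
      vertex 1.7 7.3 0.0
      vertex 7.7 5.5 0.0
    endloop
  endfacet
  facet normal 0.0000 0.0000 -1.0000
    outer loop
      vertex 1.3 1.1 0.0
      vertex 0.0 4.3 0.0
      vertex 7.7 5.5 0.0
    endloop
  endfacet
  facet normal 0.0000 0.0000 -1.0000
    outer loop
      vertex 4.6 0.0 0.0
      vertex 1.3 1.1 0.0
      vertex 7.7 5.5 0.0
    endloop
  endfacet
  facet normal 0.0000 0.0000 -1.0000
    outer loop
      vertex 7.5 2.0 0.0
      vertex 4.6 0.0 0.0
      vertex 7.7 5.5 0.0
    endloop
  endfacet
  facet normal 0.0000 0.0000 1.0000
    outer loop
      vertex 7.7 5.5 13.1
      vertex 5.2 7.8 13.1
      vertex 1.7 7.3 13.1
    endloop
  endfacet
  facet normal 0.0000 0.0000 1.0000
    outer loop
      vertex 7.7 5.5 13.1
      vertex 1.7 7.3 13.1
      vertex 0.0 4.3 13.1
    endloop
  endfacet
  facet normal 0.0000 0.0000 1.0000
    outer loop
      vertex 7.7 5.5 13.1
      vertex 0.0 4.3 13.1
      vertex 1.3 1.1 13.1
    endloop
  endfacet
  facet normal 0.0000 0.0000 1.0000
    outer loop
      vertex 7.7 5.5 13.1
      vertex 1.3 1.1 13.1
      vertex 4.6 0.0 13.1
    endloop
  endfacet
  facet normal 0.0000 0.0000 1.0000
    outer loop
      vertex 7.7 5.5 13.1
      vertex 4.6 0.0 13.1
      vertex 7.5 2.0 13.1
    endloop
  endfacet
  facet normal 0.6771 0.7359 0.0000
    outer loop
      vertex 7.7 5.5 0.0
      vertex 5.2 7.8 0.0
      vertex 5.2 7.8 13.1
    endloop
  endfacet
  facet normal 0.6771 0.7359 0.0000
    outer loop
      vertex 7.7 5.5 0.0
      vertex 5.2 7.8 13.1
      vertex 7.7 5.5 13.1
    endloop
  endfacet
  facet normal -0.1414 0.9899 0.0000
    outer loop
      vertex 5.2 7.8 0.0
      vertex 1.7 7.3 0.0
      vertex 1.7 7.3 13.1
    endloop
  endfacet
  facet normal -0.1414 0.9899 0.0000
    outer loop
      vertex 5.2 7.8 0.0
      vertex 1.7 7.3 13.1
      vertex 5.2 7.8 13.1
    endloop
  endfacet
  facet normal -0.8700 0.4930 0.0000
    outer loop
      vertex 1.7 7.3 0.0
      vertex 0.0 4.3 0.0
      vertex 0.0 4.3 13.1
    endloop
  endfacet
  facet normal -0.8700 0.4930 0.0000
    outer loop
      vertex 1.7 7.3 0.0
      vertex 0.0 4.3 13.1
      vertex 1.7 7.3 13.1
    endloop
  endfacet
  facet normal -0.9265 -0.3764 0.0000
    outer loop
      vertex 0.0 4.3 0.0
      vertex 1.3 1.1 0.0
      vertex 1.3 1.1 13.1
    endloop
  endfacet
  facet normal -0.9265 -0.3764 0.0000
    outer loop
      vertex 0.0 4.3 0.0
      vertex 1.3 1.1 13.1
      vertex 0.0 4.3 13.1
    endloop
  endfacet
  facet normal -0.3162 -0.9487 0.0000
    outer loop
      vertex 1.3 1.1 0.0
      vertex 4.6 0.0 0.0
      vertex 4.6 0.0 13.1
    endloop
  endfacet
  facet normal -0.3162 -0.9487 0.0000
    outer loop
      vertex 1.3 1.1 0.0
      vertex 4.6 0.0 13.1
      vertex 1.3 1.1 13.1
    endloop
  endfacet
  facet normal 0.5677 -0.8232 0.0000
    outer loop
      vertex 4.6 0.0 0.0
      vertex 7.5 2.0 0.0
      vertex 7.5 2.0 13.1
    endloop
  endfacet
  facet normal 0.5677 -0.8232 0.0000
    outer loop
      vertex 4.6 0.0 0.0
      vertex 7.5 2.0 13.1
      vertex 4.6 0.0 13.1
    endloop
  endfacet
  facet normal 0.9984 -0.0570 0.0000
    outer loop
      vertex 7.5 2.0 0.0
      vertex 7.7 5.5 0.0
      vertex 7.7 5.5 13.1
    endloop
  endfacet
  facet normal 0.9984 -0.0570 0.0000
    outer loop
      vertex 7.5 2.0 0.0
      vertex 7.7 5.5 13.1
      vertex 7.5 2.0 13.1
    endloop
  endfacet
endsolid part

The G0 Z moves step by Δz≈4.4 mm. Every layer's G1 loop is the same polygon, so the solid is a straight extrusion of it from z=0 to z≈13.1. Closing with flat bottom and top caps and triangulating gives 24 facets — a regular 7-sided prism (a cylinder approximated with 7 flat sides), circumscribed radius ≈ 4 mm, height ≈ 13.1 mm.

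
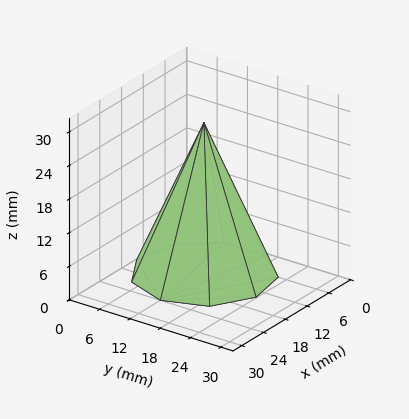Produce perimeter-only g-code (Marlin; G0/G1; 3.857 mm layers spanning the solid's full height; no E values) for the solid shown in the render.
Reading the render: the shape is a regular 9-sided pyramid, base circumscribed radius ≈ 12 mm, apex at z ≈ 27 mm (dimensions read to the nearest mm from the axis ticks). For the g-code, the solid's height is divided into equal slices at the stated Δz and each level perimeter traced with G1 moves after a G0 lift.

; perimeter-only toolpath
G21 ; units = mm
G90 ; absolute positioning
G28 ; home
; layer 1
G0 Z3.857
G0 X22.286 Y12.000
G1 X19.880 Y18.611
G1 X13.786 Y22.130
G1 X6.857 Y20.907
G1 X2.335 Y15.518
G1 X2.335 Y8.482
G1 X6.857 Y3.093
G1 X13.786 Y1.870
G1 X19.880 Y5.389
G1 X22.286 Y12.000
; layer 2
G0 Z7.714
G0 X20.571 Y12.000
G1 X18.566 Y17.509
G1 X13.489 Y20.441
G1 X7.714 Y19.423
G1 X3.946 Y14.931
G1 X3.946 Y9.069
G1 X7.714 Y4.577
G1 X13.489 Y3.559
G1 X18.566 Y6.491
G1 X20.571 Y12.000
; layer 3
G0 Z11.571
G0 X18.857 Y12.000
G1 X17.253 Y16.407
G1 X13.191 Y18.753
G1 X8.571 Y17.938
G1 X5.557 Y14.345
G1 X5.557 Y9.655
G1 X8.571 Y6.062
G1 X13.191 Y5.247
G1 X17.253 Y7.593
G1 X18.857 Y12.000
; layer 4
G0 Z15.429
G0 X17.143 Y12.000
G1 X15.940 Y15.306
G1 X12.893 Y17.065
G1 X9.429 Y16.454
G1 X7.167 Y13.759
G1 X7.167 Y10.241
G1 X9.429 Y7.546
G1 X12.893 Y6.935
G1 X15.940 Y8.694
G1 X17.143 Y12.000
; layer 5
G0 Z19.286
G0 X15.429 Y12.000
G1 X14.627 Y14.204
G1 X12.595 Y15.377
G1 X10.286 Y14.969
G1 X8.778 Y13.173
G1 X8.778 Y10.827
G1 X10.286 Y9.031
G1 X12.595 Y8.623
G1 X14.627 Y9.796
G1 X15.429 Y12.000
; layer 6
G0 Z23.143
G0 X13.714 Y12.000
G1 X13.313 Y13.102
G1 X12.298 Y13.688
G1 X11.143 Y13.485
G1 X10.389 Y12.586
G1 X10.389 Y11.414
G1 X11.143 Y10.515
G1 X12.298 Y10.312
G1 X13.313 Y10.898
G1 X13.714 Y12.000
M2 ; end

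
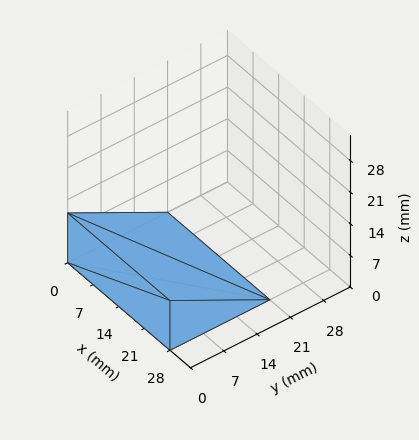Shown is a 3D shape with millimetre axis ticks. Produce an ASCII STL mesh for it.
Reading the render: the shape is a wedge (ramp): 28 × 21 mm base, rising to 11 mm along the y=0 edge and sloping linearly to z=0 at y=21 (dimensions read to the nearest mm from the axis ticks). For the STL, each face is triangulated and given an outward normal.

solid part
  facet normal 0.0000 0.0000 -1.0000
    outer loop
      vertex 28.000 21.000 0.000
      vertex 28.000 0.000 0.000
      vertex 0.000 0.000 0.000
    endloop
  endfacet
  facet normal 0.0000 0.0000 -1.0000
    outer loop
      vertex 0.000 21.000 0.000
      vertex 28.000 21.000 0.000
      vertex 0.000 0.000 0.000
    endloop
  endfacet
  facet normal 0.0000 -1.0000 0.0000
    outer loop
      vertex 0.000 0.000 0.000
      vertex 28.000 0.000 0.000
      vertex 28.000 0.000 11.000
    endloop
  endfacet
  facet normal 0.0000 -1.0000 0.0000
    outer loop
      vertex 0.000 0.000 0.000
      vertex 28.000 0.000 11.000
      vertex 0.000 0.000 11.000
    endloop
  endfacet
  facet normal 0.0000 0.4640 0.8858
    outer loop
      vertex 0.000 0.000 11.000
      vertex 28.000 0.000 11.000
      vertex 28.000 21.000 0.000
    endloop
  endfacet
  facet normal 0.0000 0.4640 0.8858
    outer loop
      vertex 0.000 0.000 11.000
      vertex 28.000 21.000 0.000
      vertex 0.000 21.000 0.000
    endloop
  endfacet
  facet normal -1.0000 0.0000 0.0000
    outer loop
      vertex 0.000 0.000 11.000
      vertex 0.000 21.000 0.000
      vertex 0.000 0.000 0.000
    endloop
  endfacet
  facet normal 1.0000 0.0000 0.0000
    outer loop
      vertex 28.000 0.000 0.000
      vertex 28.000 21.000 0.000
      vertex 28.000 0.000 11.000
    endloop
  endfacet
endsolid part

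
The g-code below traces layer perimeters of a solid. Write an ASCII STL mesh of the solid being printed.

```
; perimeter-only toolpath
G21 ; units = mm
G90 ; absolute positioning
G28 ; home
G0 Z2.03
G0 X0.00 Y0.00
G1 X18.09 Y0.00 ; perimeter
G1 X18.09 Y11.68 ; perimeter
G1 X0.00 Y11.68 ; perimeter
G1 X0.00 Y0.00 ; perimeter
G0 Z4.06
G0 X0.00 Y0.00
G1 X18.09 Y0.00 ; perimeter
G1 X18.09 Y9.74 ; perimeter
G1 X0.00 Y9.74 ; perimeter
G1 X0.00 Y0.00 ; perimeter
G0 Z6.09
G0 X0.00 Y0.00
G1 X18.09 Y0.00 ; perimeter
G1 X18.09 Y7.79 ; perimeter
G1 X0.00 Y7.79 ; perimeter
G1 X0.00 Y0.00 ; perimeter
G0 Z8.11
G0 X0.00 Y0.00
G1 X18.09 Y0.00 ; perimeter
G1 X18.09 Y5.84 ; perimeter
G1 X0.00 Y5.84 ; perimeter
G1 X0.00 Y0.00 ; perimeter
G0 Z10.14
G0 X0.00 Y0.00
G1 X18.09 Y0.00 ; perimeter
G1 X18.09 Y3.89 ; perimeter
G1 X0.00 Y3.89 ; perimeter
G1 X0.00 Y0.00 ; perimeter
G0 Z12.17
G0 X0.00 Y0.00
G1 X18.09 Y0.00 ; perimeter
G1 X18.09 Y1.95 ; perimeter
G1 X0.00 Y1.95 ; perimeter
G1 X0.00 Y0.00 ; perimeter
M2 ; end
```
solid part
  facet normal 0.0000 0.0000 -1.0000
    outer loop
      vertex 18.09 13.63 0.00
      vertex 18.09 0.00 0.00
      vertex 0.00 0.00 0.00
    endloop
  endfacet
  facet normal 0.0000 0.0000 -1.0000
    outer loop
      vertex 0.00 13.63 0.00
      vertex 18.09 13.63 0.00
      vertex 0.00 0.00 0.00
    endloop
  endfacet
  facet normal 0.0000 -1.0000 0.0000
    outer loop
      vertex 0.00 0.00 0.00
      vertex 18.09 0.00 0.00
      vertex 18.09 0.00 14.20
    endloop
  endfacet
  facet normal 0.0000 -1.0000 0.0000
    outer loop
      vertex 0.00 0.00 0.00
      vertex 18.09 0.00 14.20
      vertex 0.00 0.00 14.20
    endloop
  endfacet
  facet normal 0.0000 0.7214 0.6925
    outer loop
      vertex 0.00 0.00 14.20
      vertex 18.09 0.00 14.20
      vertex 18.09 13.63 0.00
    endloop
  endfacet
  facet normal 0.0000 0.7214 0.6925
    outer loop
      vertex 0.00 0.00 14.20
      vertex 18.09 13.63 0.00
      vertex 0.00 13.63 0.00
    endloop
  endfacet
  facet normal -1.0000 0.0000 0.0000
    outer loop
      vertex 0.00 0.00 14.20
      vertex 0.00 13.63 0.00
      vertex 0.00 0.00 0.00
    endloop
  endfacet
  facet normal 1.0000 0.0000 0.0000
    outer loop
      vertex 18.09 0.00 0.00
      vertex 18.09 13.63 0.00
      vertex 18.09 0.00 14.20
    endloop
  endfacet
endsolid part

The G0 Z moves step by Δz≈2.03 mm. The G1 loops shrink linearly with z, so the solid tapers from its base footprint up to z≈14.2. Closing with a flat bottom cap and the tapered top and triangulating gives 8 facets — a wedge (ramp): 18.1 × 13.6 mm base, rising to 14.2 mm along the y=0 edge and sloping linearly to z=0 at y=13.6.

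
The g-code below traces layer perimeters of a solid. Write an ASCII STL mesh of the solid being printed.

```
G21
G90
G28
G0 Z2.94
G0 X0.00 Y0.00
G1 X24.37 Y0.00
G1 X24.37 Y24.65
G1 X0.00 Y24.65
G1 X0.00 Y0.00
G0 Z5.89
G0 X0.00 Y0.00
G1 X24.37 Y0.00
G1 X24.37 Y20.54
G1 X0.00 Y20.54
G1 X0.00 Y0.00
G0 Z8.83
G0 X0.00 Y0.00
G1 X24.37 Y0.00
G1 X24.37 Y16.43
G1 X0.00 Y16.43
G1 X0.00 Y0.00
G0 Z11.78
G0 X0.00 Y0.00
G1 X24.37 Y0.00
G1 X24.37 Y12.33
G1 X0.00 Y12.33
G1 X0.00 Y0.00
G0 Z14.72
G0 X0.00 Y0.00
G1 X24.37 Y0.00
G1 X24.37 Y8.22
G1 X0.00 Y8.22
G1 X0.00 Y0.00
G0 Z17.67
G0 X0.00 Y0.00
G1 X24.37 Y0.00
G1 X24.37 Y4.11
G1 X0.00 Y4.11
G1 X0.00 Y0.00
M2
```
solid part
  facet normal 0.0000 0.0000 -1.0000
    outer loop
      vertex 24.37 28.76 0.00
      vertex 24.37 0.00 0.00
      vertex 0.00 0.00 0.00
    endloop
  endfacet
  facet normal 0.0000 0.0000 -1.0000
    outer loop
      vertex 0.00 28.76 0.00
      vertex 24.37 28.76 0.00
      vertex 0.00 0.00 0.00
    endloop
  endfacet
  facet normal 0.0000 -1.0000 0.0000
    outer loop
      vertex 0.00 0.00 0.00
      vertex 24.37 0.00 0.00
      vertex 24.37 0.00 20.61
    endloop
  endfacet
  facet normal 0.0000 -1.0000 0.0000
    outer loop
      vertex 0.00 0.00 0.00
      vertex 24.37 0.00 20.61
      vertex 0.00 0.00 20.61
    endloop
  endfacet
  facet normal 0.0000 0.5825 0.8128
    outer loop
      vertex 0.00 0.00 20.61
      vertex 24.37 0.00 20.61
      vertex 24.37 28.76 0.00
    endloop
  endfacet
  facet normal 0.0000 0.5825 0.8128
    outer loop
      vertex 0.00 0.00 20.61
      vertex 24.37 28.76 0.00
      vertex 0.00 28.76 0.00
    endloop
  endfacet
  facet normal -1.0000 0.0000 0.0000
    outer loop
      vertex 0.00 0.00 20.61
      vertex 0.00 28.76 0.00
      vertex 0.00 0.00 0.00
    endloop
  endfacet
  facet normal 1.0000 0.0000 0.0000
    outer loop
      vertex 24.37 0.00 0.00
      vertex 24.37 28.76 0.00
      vertex 24.37 0.00 20.61
    endloop
  endfacet
endsolid part

The G0 Z moves step by Δz≈2.94 mm. The G1 loops shrink linearly with z, so the solid tapers from its base footprint up to z≈20.6. Closing with a flat bottom cap and the tapered top and triangulating gives 8 facets — a wedge (ramp): 24.4 × 28.8 mm base, rising to 20.6 mm along the y=0 edge and sloping linearly to z=0 at y=28.8.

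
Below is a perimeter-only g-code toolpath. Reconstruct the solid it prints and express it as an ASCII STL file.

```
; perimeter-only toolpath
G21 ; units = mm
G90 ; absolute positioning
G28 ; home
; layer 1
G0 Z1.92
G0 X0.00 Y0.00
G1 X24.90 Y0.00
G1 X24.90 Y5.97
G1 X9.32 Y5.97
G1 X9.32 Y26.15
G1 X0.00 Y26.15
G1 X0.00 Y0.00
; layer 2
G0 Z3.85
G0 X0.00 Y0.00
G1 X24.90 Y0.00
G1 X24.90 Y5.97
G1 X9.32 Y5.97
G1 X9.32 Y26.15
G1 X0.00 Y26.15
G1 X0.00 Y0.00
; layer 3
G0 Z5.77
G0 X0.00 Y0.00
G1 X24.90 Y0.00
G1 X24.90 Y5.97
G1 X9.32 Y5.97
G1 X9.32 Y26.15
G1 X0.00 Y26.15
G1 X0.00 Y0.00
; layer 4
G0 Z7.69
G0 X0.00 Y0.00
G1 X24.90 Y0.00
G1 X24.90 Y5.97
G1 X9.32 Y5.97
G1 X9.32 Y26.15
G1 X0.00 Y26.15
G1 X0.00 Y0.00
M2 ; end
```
solid part
  facet normal 0.0000 0.0000 -1.0000
    outer loop
      vertex 24.90 5.97 0.00
      vertex 24.90 0.00 0.00
      vertex 0.00 0.00 0.00
    endloop
  endfacet
  facet normal 0.0000 0.0000 -1.0000
    outer loop
      vertex 9.32 5.97 0.00
      vertex 24.90 5.97 0.00
      vertex 0.00 0.00 0.00
    endloop
  endfacet
  facet normal 0.0000 0.0000 -1.0000
    outer loop
      vertex 9.32 26.15 0.00
      vertex 9.32 5.97 0.00
      vertex 0.00 0.00 0.00
    endloop
  endfacet
  facet normal 0.0000 0.0000 -1.0000
    outer loop
      vertex 0.00 26.15 0.00
      vertex 9.32 26.15 0.00
      vertex 0.00 0.00 0.00
    endloop
  endfacet
  facet normal 0.0000 0.0000 1.0000
    outer loop
      vertex 0.00 0.00 7.69
      vertex 24.90 0.00 7.69
      vertex 24.90 5.97 7.69
    endloop
  endfacet
  facet normal 0.0000 0.0000 1.0000
    outer loop
      vertex 0.00 0.00 7.69
      vertex 24.90 5.97 7.69
      vertex 9.32 5.97 7.69
    endloop
  endfacet
  facet normal 0.0000 0.0000 1.0000
    outer loop
      vertex 0.00 0.00 7.69
      vertex 9.32 5.97 7.69
      vertex 9.32 26.15 7.69
    endloop
  endfacet
  facet normal 0.0000 0.0000 1.0000
    outer loop
      vertex 0.00 0.00 7.69
      vertex 9.32 26.15 7.69
      vertex 0.00 26.15 7.69
    endloop
  endfacet
  facet normal 0.0000 -1.0000 0.0000
    outer loop
      vertex 0.00 0.00 0.00
      vertex 24.90 0.00 0.00
      vertex 24.90 0.00 7.69
    endloop
  endfacet
  facet normal 0.0000 -1.0000 0.0000
    outer loop
      vertex 0.00 0.00 0.00
      vertex 24.90 0.00 7.69
      vertex 0.00 0.00 7.69
    endloop
  endfacet
  facet normal 1.0000 0.0000 0.0000
    outer loop
      vertex 24.90 0.00 0.00
      vertex 24.90 5.97 0.00
      vertex 24.90 5.97 7.69
    endloop
  endfacet
  facet normal 1.0000 0.0000 0.0000
    outer loop
      vertex 24.90 0.00 0.00
      vertex 24.90 5.97 7.69
      vertex 24.90 0.00 7.69
    endloop
  endfacet
  facet normal 0.0000 1.0000 0.0000
    outer loop
      vertex 24.90 5.97 0.00
      vertex 9.32 5.97 0.00
      vertex 9.32 5.97 7.69
    endloop
  endfacet
  facet normal 0.0000 1.0000 0.0000
    outer loop
      vertex 24.90 5.97 0.00
      vertex 9.32 5.97 7.69
      vertex 24.90 5.97 7.69
    endloop
  endfacet
  facet normal 1.0000 0.0000 0.0000
    outer loop
      vertex 9.32 5.97 0.00
      vertex 9.32 26.15 0.00
      vertex 9.32 26.15 7.69
    endloop
  endfacet
  facet normal 1.0000 0.0000 0.0000
    outer loop
      vertex 9.32 5.97 0.00
      vertex 9.32 26.15 7.69
      vertex 9.32 5.97 7.69
    endloop
  endfacet
  facet normal 0.0000 1.0000 0.0000
    outer loop
      vertex 9.32 26.15 0.00
      vertex 0.00 26.15 0.00
      vertex 0.00 26.15 7.69
    endloop
  endfacet
  facet normal 0.0000 1.0000 0.0000
    outer loop
      vertex 9.32 26.15 0.00
      vertex 0.00 26.15 7.69
      vertex 9.32 26.15 7.69
    endloop
  endfacet
  facet normal -1.0000 0.0000 0.0000
    outer loop
      vertex 0.00 26.15 0.00
      vertex 0.00 0.00 0.00
      vertex 0.00 0.00 7.69
    endloop
  endfacet
  facet normal -1.0000 0.0000 0.0000
    outer loop
      vertex 0.00 26.15 0.00
      vertex 0.00 0.00 7.69
      vertex 0.00 26.15 7.69
    endloop
  endfacet
endsolid part

The G0 Z moves step by Δz≈1.92 mm. Every layer's G1 loop is the same polygon, so the solid is a straight extrusion of it from z=0 to z≈7.69. Closing with flat bottom and top caps and triangulating gives 20 facets — an L-shaped prism: outer 24.9 × 26.1 mm, arm thicknesses ≈ 5.97 mm (horizontal) and 9.32 mm (vertical), extruded 7.69 mm in z.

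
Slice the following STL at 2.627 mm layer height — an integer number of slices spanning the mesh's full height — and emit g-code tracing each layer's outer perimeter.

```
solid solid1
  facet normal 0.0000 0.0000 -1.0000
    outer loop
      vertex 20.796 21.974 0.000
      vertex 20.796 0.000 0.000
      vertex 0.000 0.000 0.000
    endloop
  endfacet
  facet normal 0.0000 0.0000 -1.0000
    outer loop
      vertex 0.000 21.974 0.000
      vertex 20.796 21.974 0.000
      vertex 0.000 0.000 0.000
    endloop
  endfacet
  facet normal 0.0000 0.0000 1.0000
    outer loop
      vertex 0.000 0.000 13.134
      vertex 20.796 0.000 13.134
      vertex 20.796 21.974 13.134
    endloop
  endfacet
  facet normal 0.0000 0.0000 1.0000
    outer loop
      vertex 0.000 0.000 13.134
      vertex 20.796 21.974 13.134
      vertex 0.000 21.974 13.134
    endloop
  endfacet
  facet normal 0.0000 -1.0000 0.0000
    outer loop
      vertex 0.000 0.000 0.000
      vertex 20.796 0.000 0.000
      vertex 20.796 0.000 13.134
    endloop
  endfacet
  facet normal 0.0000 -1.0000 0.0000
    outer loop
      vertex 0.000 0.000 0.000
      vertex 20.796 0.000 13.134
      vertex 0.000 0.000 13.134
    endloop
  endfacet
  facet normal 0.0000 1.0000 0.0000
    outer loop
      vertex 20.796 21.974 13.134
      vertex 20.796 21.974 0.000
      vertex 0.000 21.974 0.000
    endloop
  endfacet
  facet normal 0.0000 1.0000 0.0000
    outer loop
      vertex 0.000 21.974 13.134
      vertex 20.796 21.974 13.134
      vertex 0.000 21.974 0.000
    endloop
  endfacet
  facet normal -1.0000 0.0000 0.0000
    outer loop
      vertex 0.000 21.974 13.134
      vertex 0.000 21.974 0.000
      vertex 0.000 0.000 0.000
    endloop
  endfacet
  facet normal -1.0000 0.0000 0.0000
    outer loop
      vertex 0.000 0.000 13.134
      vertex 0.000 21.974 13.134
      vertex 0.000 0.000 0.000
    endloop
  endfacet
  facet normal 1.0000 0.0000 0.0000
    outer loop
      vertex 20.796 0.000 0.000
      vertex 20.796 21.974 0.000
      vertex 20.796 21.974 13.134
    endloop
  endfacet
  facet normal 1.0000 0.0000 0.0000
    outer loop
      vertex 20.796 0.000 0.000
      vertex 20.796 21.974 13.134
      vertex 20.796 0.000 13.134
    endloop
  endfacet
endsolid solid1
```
; perimeter-only toolpath
G21 ; units = mm
G90 ; absolute positioning
G28 ; home
; layer 1
G0 Z2.627
G0 X0.000 Y0.000
G1 X20.796 Y0.000
G1 X20.796 Y21.974
G1 X0.000 Y21.974
G1 X0.000 Y0.000
; layer 2
G0 Z5.254
G0 X0.000 Y0.000
G1 X20.796 Y0.000
G1 X20.796 Y21.974
G1 X0.000 Y21.974
G1 X0.000 Y0.000
; layer 3
G0 Z7.880
G0 X0.000 Y0.000
G1 X20.796 Y0.000
G1 X20.796 Y21.974
G1 X0.000 Y21.974
G1 X0.000 Y0.000
; layer 4
G0 Z10.507
G0 X0.000 Y0.000
G1 X20.796 Y0.000
G1 X20.796 Y21.974
G1 X0.000 Y21.974
G1 X0.000 Y0.000
; layer 5
G0 Z13.134
G0 X0.000 Y0.000
G1 X20.796 Y0.000
G1 X20.796 Y21.974
G1 X0.000 Y21.974
G1 X0.000 Y0.000
M2 ; end

The solid is a rectangular box, roughly 20.8 × 22 mm footprint and 13.1 mm tall. Slicing at Δz = 2.627 mm — 5 equal slices spanning the solid's height, so layer i sits at z = i·h/5 — gives 5 non-empty perimeters. Each is a 4-segment closed polygon; G0 lifts to the layer z and rapids to the start vertex, then G1 traces the edges.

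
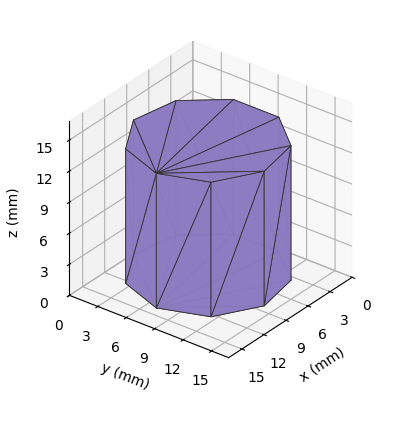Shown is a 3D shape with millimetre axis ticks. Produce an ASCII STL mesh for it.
Reading the render: the shape is a regular 9-sided prism (a cylinder approximated with 9 flat sides), circumscribed radius ≈ 7 mm, height ≈ 13 mm (dimensions read to the nearest mm from the axis ticks). For the STL, each face is triangulated and given an outward normal.

solid part
  facet normal 0.0000 0.0000 -1.0000
    outer loop
      vertex 8.216 13.894 0.000
      vertex 12.362 11.500 0.000
      vertex 14.000 7.000 0.000
    endloop
  endfacet
  facet normal 0.0000 0.0000 -1.0000
    outer loop
      vertex 3.500 13.062 0.000
      vertex 8.216 13.894 0.000
      vertex 14.000 7.000 0.000
    endloop
  endfacet
  facet normal 0.0000 0.0000 -1.0000
    outer loop
      vertex 0.422 9.394 0.000
      vertex 3.500 13.062 0.000
      vertex 14.000 7.000 0.000
    endloop
  endfacet
  facet normal 0.0000 0.0000 -1.0000
    outer loop
      vertex 0.422 4.606 0.000
      vertex 0.422 9.394 0.000
      vertex 14.000 7.000 0.000
    endloop
  endfacet
  facet normal 0.0000 0.0000 -1.0000
    outer loop
      vertex 3.500 0.938 0.000
      vertex 0.422 4.606 0.000
      vertex 14.000 7.000 0.000
    endloop
  endfacet
  facet normal 0.0000 0.0000 -1.0000
    outer loop
      vertex 8.216 0.106 0.000
      vertex 3.500 0.938 0.000
      vertex 14.000 7.000 0.000
    endloop
  endfacet
  facet normal 0.0000 0.0000 -1.0000
    outer loop
      vertex 12.362 2.500 0.000
      vertex 8.216 0.106 0.000
      vertex 14.000 7.000 0.000
    endloop
  endfacet
  facet normal 0.0000 0.0000 1.0000
    outer loop
      vertex 14.000 7.000 13.000
      vertex 12.362 11.500 13.000
      vertex 8.216 13.894 13.000
    endloop
  endfacet
  facet normal 0.0000 0.0000 1.0000
    outer loop
      vertex 14.000 7.000 13.000
      vertex 8.216 13.894 13.000
      vertex 3.500 13.062 13.000
    endloop
  endfacet
  facet normal 0.0000 0.0000 1.0000
    outer loop
      vertex 14.000 7.000 13.000
      vertex 3.500 13.062 13.000
      vertex 0.422 9.394 13.000
    endloop
  endfacet
  facet normal 0.0000 0.0000 1.0000
    outer loop
      vertex 14.000 7.000 13.000
      vertex 0.422 9.394 13.000
      vertex 0.422 4.606 13.000
    endloop
  endfacet
  facet normal 0.0000 0.0000 1.0000
    outer loop
      vertex 14.000 7.000 13.000
      vertex 0.422 4.606 13.000
      vertex 3.500 0.938 13.000
    endloop
  endfacet
  facet normal 0.0000 0.0000 1.0000
    outer loop
      vertex 14.000 7.000 13.000
      vertex 3.500 0.938 13.000
      vertex 8.216 0.106 13.000
    endloop
  endfacet
  facet normal 0.0000 0.0000 1.0000
    outer loop
      vertex 14.000 7.000 13.000
      vertex 8.216 0.106 13.000
      vertex 12.362 2.500 13.000
    endloop
  endfacet
  facet normal 0.9397 0.3420 0.0000
    outer loop
      vertex 14.000 7.000 0.000
      vertex 12.362 11.500 0.000
      vertex 12.362 11.500 13.000
    endloop
  endfacet
  facet normal 0.9397 0.3420 0.0000
    outer loop
      vertex 14.000 7.000 0.000
      vertex 12.362 11.500 13.000
      vertex 14.000 7.000 13.000
    endloop
  endfacet
  facet normal 0.5000 0.8660 0.0000
    outer loop
      vertex 12.362 11.500 0.000
      vertex 8.216 13.894 0.000
      vertex 8.216 13.894 13.000
    endloop
  endfacet
  facet normal 0.5000 0.8660 0.0000
    outer loop
      vertex 12.362 11.500 0.000
      vertex 8.216 13.894 13.000
      vertex 12.362 11.500 13.000
    endloop
  endfacet
  facet normal -0.1737 0.9848 0.0000
    outer loop
      vertex 8.216 13.894 0.000
      vertex 3.500 13.062 0.000
      vertex 3.500 13.062 13.000
    endloop
  endfacet
  facet normal -0.1737 0.9848 0.0000
    outer loop
      vertex 8.216 13.894 0.000
      vertex 3.500 13.062 13.000
      vertex 8.216 13.894 13.000
    endloop
  endfacet
  facet normal -0.7660 0.6428 0.0000
    outer loop
      vertex 3.500 13.062 0.000
      vertex 0.422 9.394 0.000
      vertex 0.422 9.394 13.000
    endloop
  endfacet
  facet normal -0.7660 0.6428 0.0000
    outer loop
      vertex 3.500 13.062 0.000
      vertex 0.422 9.394 13.000
      vertex 3.500 13.062 13.000
    endloop
  endfacet
  facet normal -1.0000 0.0000 0.0000
    outer loop
      vertex 0.422 9.394 0.000
      vertex 0.422 4.606 0.000
      vertex 0.422 4.606 13.000
    endloop
  endfacet
  facet normal -1.0000 0.0000 0.0000
    outer loop
      vertex 0.422 9.394 0.000
      vertex 0.422 4.606 13.000
      vertex 0.422 9.394 13.000
    endloop
  endfacet
  facet normal -0.7660 -0.6428 0.0000
    outer loop
      vertex 0.422 4.606 0.000
      vertex 3.500 0.938 0.000
      vertex 3.500 0.938 13.000
    endloop
  endfacet
  facet normal -0.7660 -0.6428 0.0000
    outer loop
      vertex 0.422 4.606 0.000
      vertex 3.500 0.938 13.000
      vertex 0.422 4.606 13.000
    endloop
  endfacet
  facet normal -0.1737 -0.9848 0.0000
    outer loop
      vertex 3.500 0.938 0.000
      vertex 8.216 0.106 0.000
      vertex 8.216 0.106 13.000
    endloop
  endfacet
  facet normal -0.1737 -0.9848 0.0000
    outer loop
      vertex 3.500 0.938 0.000
      vertex 8.216 0.106 13.000
      vertex 3.500 0.938 13.000
    endloop
  endfacet
  facet normal 0.5000 -0.8660 0.0000
    outer loop
      vertex 8.216 0.106 0.000
      vertex 12.362 2.500 0.000
      vertex 12.362 2.500 13.000
    endloop
  endfacet
  facet normal 0.5000 -0.8660 0.0000
    outer loop
      vertex 8.216 0.106 0.000
      vertex 12.362 2.500 13.000
      vertex 8.216 0.106 13.000
    endloop
  endfacet
  facet normal 0.9397 -0.3420 0.0000
    outer loop
      vertex 12.362 2.500 0.000
      vertex 14.000 7.000 0.000
      vertex 14.000 7.000 13.000
    endloop
  endfacet
  facet normal 0.9397 -0.3420 0.0000
    outer loop
      vertex 12.362 2.500 0.000
      vertex 14.000 7.000 13.000
      vertex 12.362 2.500 13.000
    endloop
  endfacet
endsolid part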